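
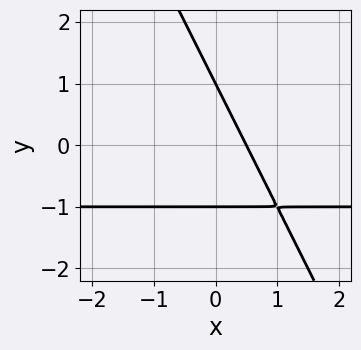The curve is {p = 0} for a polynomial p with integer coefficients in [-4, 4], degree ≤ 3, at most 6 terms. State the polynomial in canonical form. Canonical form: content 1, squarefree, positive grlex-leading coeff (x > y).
1. Degree: no degree-1 curve has this shape, so deg p = 2.
2. Against the integer gridlines: among the integer gridlines, it crosses the y-axis at y ∈ {-1, 1}.
3. Assembling these constraints gives the stated polynomial.

2*x*y + y^2 + 2*x - 1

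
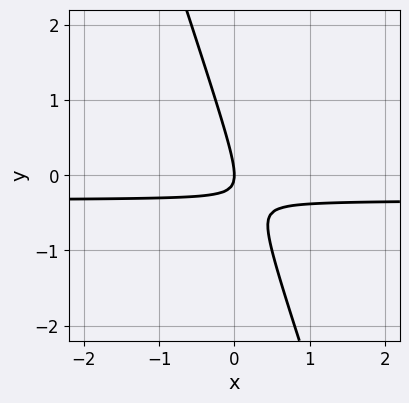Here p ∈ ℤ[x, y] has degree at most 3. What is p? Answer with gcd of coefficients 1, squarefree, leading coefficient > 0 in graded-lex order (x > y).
3*x*y + y^2 + x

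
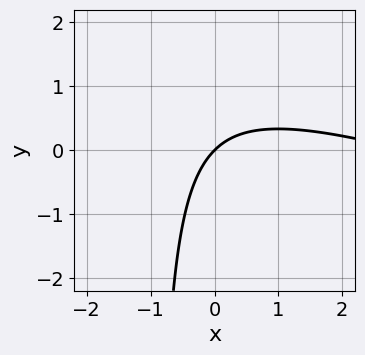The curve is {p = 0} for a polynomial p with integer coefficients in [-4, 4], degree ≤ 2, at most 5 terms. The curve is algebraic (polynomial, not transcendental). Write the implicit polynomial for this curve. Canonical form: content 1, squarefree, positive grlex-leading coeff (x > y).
x^2 + 3*x*y - 3*x + 3*y

The degree is 2 — the shape is more complex than any degree-1 curve.
Against the integer gridlines: one y-axis crossing is at y = 0; it crosses the x-axis at the gridline x = 0.
Matching integer coefficients to the picture gives p.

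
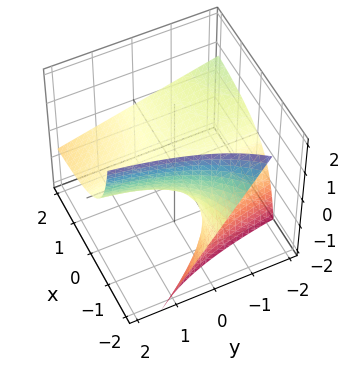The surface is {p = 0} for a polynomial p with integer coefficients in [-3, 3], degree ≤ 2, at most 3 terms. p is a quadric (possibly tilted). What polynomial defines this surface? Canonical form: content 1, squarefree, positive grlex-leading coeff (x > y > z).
x*y + 2*x*z + 3*z

(a) deg p = 2.
(b) From the axis intercepts and sections: one z-axis crossing is at z = 0; the visible y-axis segment lies entirely on the surface; the visible x-axis segment lies entirely on the surface.
(c) Matching integer coefficients to the picture gives p.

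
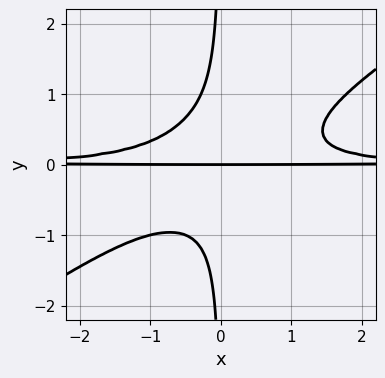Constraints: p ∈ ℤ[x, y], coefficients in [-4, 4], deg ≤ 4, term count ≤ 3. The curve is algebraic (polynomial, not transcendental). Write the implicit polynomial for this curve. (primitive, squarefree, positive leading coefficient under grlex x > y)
2*x^2*y^2 - 3*x*y^3 - y

deg p = 4. A generic line meets the curve in up to 4 points.
Reading off the gridlines: it crosses the y-axis at the gridline y = 0; every point of the x-axis in the box is on the curve.
Matching integer coefficients to the picture gives p.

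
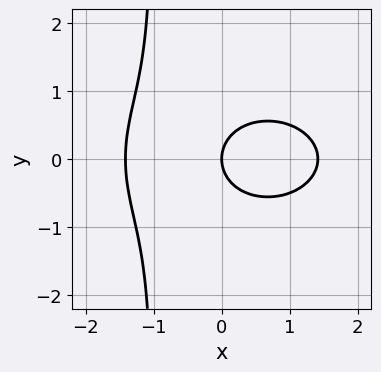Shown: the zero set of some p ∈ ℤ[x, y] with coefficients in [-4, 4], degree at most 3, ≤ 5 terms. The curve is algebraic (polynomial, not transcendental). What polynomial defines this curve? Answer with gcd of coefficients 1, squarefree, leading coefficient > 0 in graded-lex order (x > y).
1. The degree is 3 — no degree-2 curve has this shape.
2. Symmetries: it's symmetric under y → −y, forcing even powers of y.
3. Checking where it meets the axes: it crosses the x-axis at the gridline x = 0; it crosses the y-axis at the gridline y = 0.
4. Putting this together gives p.

x^3 + 2*x*y^2 + 2*y^2 - 2*x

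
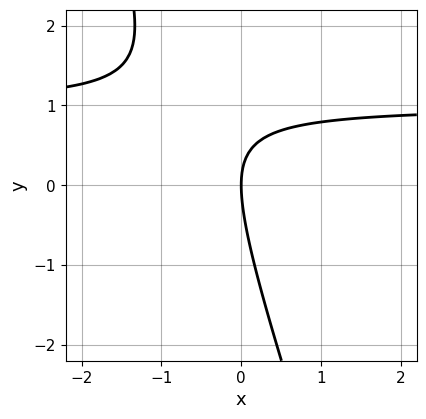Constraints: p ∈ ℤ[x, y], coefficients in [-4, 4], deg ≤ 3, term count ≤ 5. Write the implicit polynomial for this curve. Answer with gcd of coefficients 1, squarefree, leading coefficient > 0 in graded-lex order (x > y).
3*x*y + y^2 - 3*x

1. deg p = 2. A generic line meets the curve in up to 2 points.
2. Reading off the gridlines: it crosses the y-axis at the gridline y = 0; it meets the x-axis at x = 0 (among the integer gridlines).
3. Putting this together gives p.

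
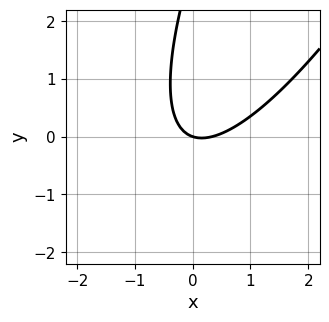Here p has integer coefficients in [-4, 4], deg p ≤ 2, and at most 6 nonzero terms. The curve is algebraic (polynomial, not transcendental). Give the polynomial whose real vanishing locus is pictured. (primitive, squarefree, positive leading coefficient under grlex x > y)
3*x^2 - 3*x*y + y^2 - x - 3*y

The degree is 2 — no degree-1 curve has this shape.
Reading off the gridlines: it meets the y-axis at y = 0 (among the integer gridlines); one x-axis crossing is at x = 0.
These observations pin down the coefficients.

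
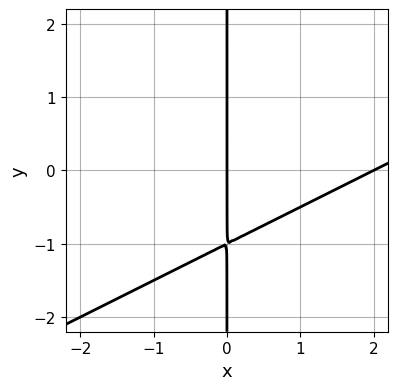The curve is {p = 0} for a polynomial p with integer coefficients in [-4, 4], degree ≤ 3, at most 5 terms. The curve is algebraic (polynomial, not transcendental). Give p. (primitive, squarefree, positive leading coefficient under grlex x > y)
1. The degree is 2 — the shape is more complex than any degree-1 curve.
2. Observable constraints: every point of the y-axis in the box is on the curve; the x-axis gridline crossings are at x ∈ {0, 2}.
3. These observations pin down the coefficients.

x^2 - 2*x*y - 2*x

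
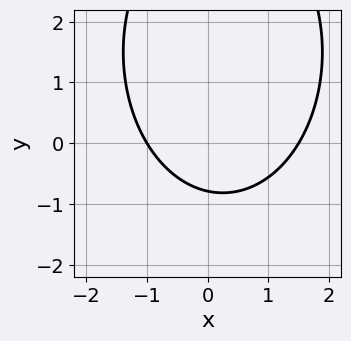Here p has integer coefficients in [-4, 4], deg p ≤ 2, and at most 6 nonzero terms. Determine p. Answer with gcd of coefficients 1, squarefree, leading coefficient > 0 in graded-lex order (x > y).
(a) deg p = 2. The shape is more complex than any degree-1 curve.
(b) Against the integer gridlines: it meets the x-axis at x = -1 (among the integer gridlines).
(c) Solving for integer coefficients yields p as stated.

2*x^2 + y^2 - x - 3*y - 3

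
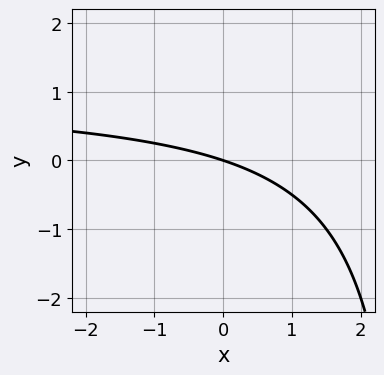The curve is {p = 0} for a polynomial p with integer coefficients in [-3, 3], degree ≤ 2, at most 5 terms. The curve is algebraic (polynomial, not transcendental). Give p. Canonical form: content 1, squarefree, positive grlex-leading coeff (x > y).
x*y - x - 3*y

(a) Degree: a generic line meets the curve in up to 2 points, so deg p = 2.
(b) Reading off the gridlines: it meets the y-axis at y = 0 (among the integer gridlines); it meets the x-axis at x = 0 (among the integer gridlines).
(c) Matching integer coefficients to the picture gives p.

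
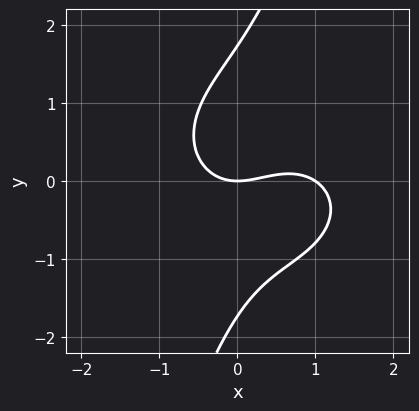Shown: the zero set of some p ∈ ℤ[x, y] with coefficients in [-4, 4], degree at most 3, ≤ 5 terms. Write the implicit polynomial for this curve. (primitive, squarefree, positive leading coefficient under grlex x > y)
2*x^3 + 3*x*y^2 - y^3 - 2*x^2 + 3*y

(a) The degree is 3 — the shape is more complex than any degree-2 curve.
(b) From the axis intercepts and sections: the x-axis gridline crossings are at x ∈ {0, 1}; it crosses the y-axis at the gridline y = 0.
(c) Putting this together gives p.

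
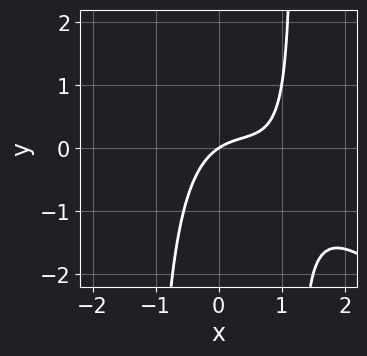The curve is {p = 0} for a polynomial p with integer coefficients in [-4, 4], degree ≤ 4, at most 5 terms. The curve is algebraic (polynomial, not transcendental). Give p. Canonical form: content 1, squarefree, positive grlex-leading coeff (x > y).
2*x^3 + 2*x^2*y - 3*x^2 + 2*x - 3*y

First, deg p = 3. No degree-2 curve has this shape.
Next, observable constraints: it meets the y-axis at y = 0 (among the integer gridlines); one x-axis crossing is at x = 0.
Finally, solving for integer coefficients yields p as stated.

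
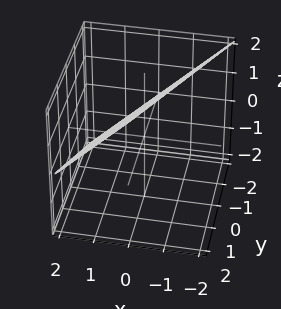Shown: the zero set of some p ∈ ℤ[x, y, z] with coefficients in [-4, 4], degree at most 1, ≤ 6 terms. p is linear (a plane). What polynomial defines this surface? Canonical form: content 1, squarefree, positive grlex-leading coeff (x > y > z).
2*x - y + 2*z - 2

The degree is 1 — every cross-section is a straight line — this is a plane.
Against the integer gridlines: it meets the y-axis at y = -2 (among the integer gridlines); one z-axis crossing is at z = 1.
Solving for integer coefficients yields p as stated. Check: (1, 0, 0) on the x-axis lies on the surface, and p(1, 0, 0) = 0. ✓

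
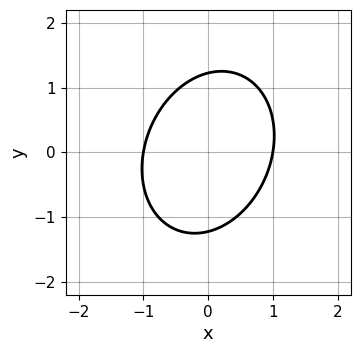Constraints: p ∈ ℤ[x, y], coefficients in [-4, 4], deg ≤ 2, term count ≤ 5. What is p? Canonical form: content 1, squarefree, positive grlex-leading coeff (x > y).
3*x^2 - x*y + 2*y^2 - 3

1. The degree is 2 — no degree-1 curve has this shape.
2. Reading off the gridlines: among the integer gridlines, it crosses the x-axis at x ∈ {-1, 1}.
3. Solving for integer coefficients yields p as stated.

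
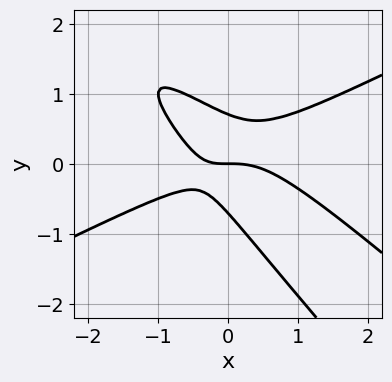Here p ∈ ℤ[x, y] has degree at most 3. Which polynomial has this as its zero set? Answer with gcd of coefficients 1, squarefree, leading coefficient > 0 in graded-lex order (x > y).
First, degree: no degree-2 curve has this shape, so deg p = 3.
Then, reading off the gridlines: one y-axis crossing is at y = 0; one x-axis crossing is at x = 0.
Finally, these observations pin down the coefficients.

x^3 - 3*x*y^2 - 2*y^3 + x*y + y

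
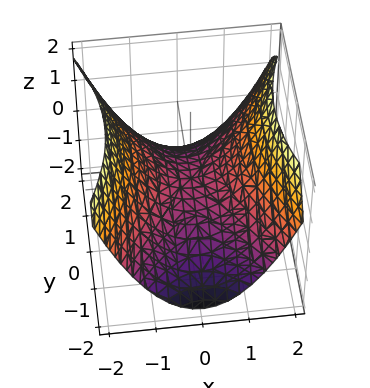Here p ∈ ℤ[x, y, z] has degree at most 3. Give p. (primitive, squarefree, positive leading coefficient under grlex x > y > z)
1. The degree is 2 — a saddle surface; a quadric.
2. Symmetries: the y ↦ −y reflection is a symmetry, so y appears only in even powers; mirror symmetry x ↦ −x ⇒ only even powers of x.
3. Against the integer gridlines: it crosses the x-axis at the gridline x = 0; it meets the z-axis at z = 0 (among the integer gridlines).
4. Fitting integer coefficients to these (and the overall shape) gives p.

2*x^2 - y^2 - 3*z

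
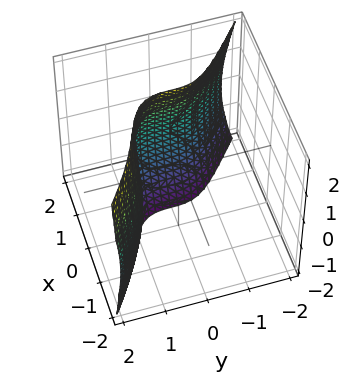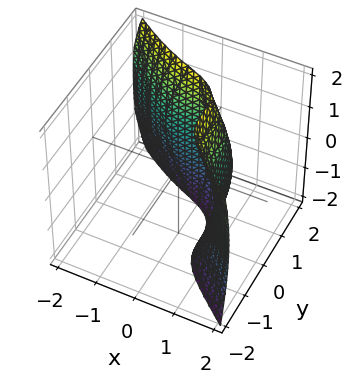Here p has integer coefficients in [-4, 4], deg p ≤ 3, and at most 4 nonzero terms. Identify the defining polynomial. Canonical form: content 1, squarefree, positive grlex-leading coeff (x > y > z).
2*x^3 + x*z^2 + 3*y^3 - 3

First, degree: a generic line meets the surface in up to 3 points, so deg p = 3.
Then, against the integer gridlines: it meets the y-axis at y = 1 (among the integer gridlines); the surface avoids every integer z-axis point in the box.
Finally, the integer polynomial consistent with all of this is the stated p.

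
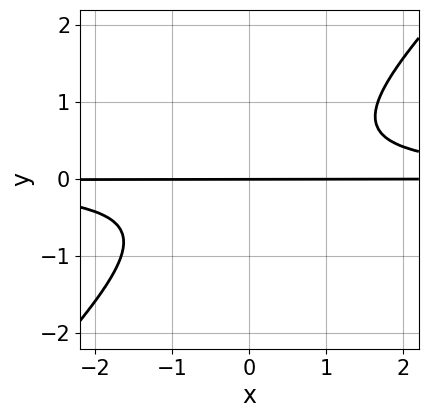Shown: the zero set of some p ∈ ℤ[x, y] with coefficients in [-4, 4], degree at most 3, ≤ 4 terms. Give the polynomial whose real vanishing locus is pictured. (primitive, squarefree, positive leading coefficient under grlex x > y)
Degree: no degree-2 curve has this shape, so deg p = 3.
From the axis intercepts and sections: the visible x-axis segment lies entirely on the curve; it meets the y-axis at y = 0 (among the integer gridlines).
Assembling these constraints gives the stated polynomial.

3*x*y^2 - 3*y^3 - 2*y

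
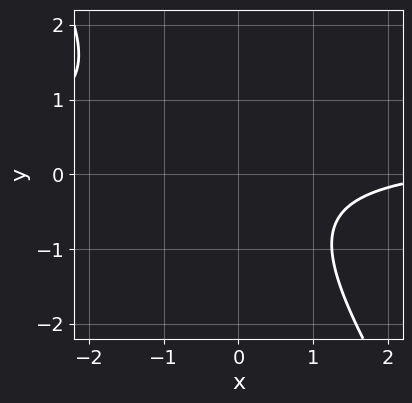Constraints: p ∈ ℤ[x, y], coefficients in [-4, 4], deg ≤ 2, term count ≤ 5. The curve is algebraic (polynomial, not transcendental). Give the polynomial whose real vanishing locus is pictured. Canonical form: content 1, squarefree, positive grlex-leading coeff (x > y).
3*x*y + 2*y^2 - x + 3

1. The degree is 2 — no degree-1 curve has this shape.
2. Against the integer gridlines: no x-intercept at any integer in the box; no y-intercept at any integer in the box.
3. Solving for integer coefficients yields p as stated.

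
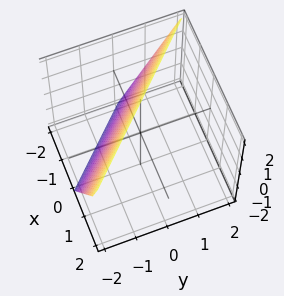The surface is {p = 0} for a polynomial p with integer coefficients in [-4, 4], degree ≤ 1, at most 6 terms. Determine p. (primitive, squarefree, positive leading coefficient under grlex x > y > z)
1. deg p = 1. The surface is flat (a plane).
2. From the visible intercepts: it crosses the x-axis at the gridline x = -1; one y-axis crossing is at y = -1; it meets the z-axis at z = 2 (among the integer gridlines).
3. Fitting integer coefficients to these (and the overall shape) gives p.

2*x + 2*y - z + 2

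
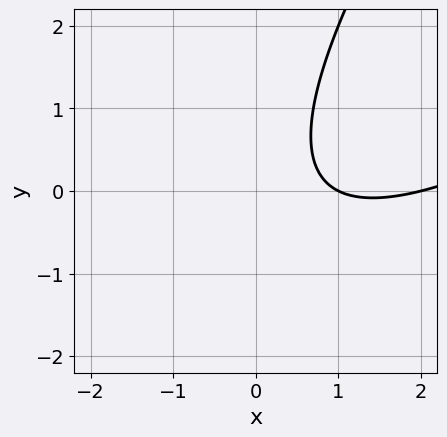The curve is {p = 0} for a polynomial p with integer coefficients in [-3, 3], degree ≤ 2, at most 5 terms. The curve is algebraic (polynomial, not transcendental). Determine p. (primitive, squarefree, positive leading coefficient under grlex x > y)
First, deg p = 2. No degree-1 curve has this shape.
Next, reading off the gridlines: it misses every integer gridline on the y-axis; among the integer gridlines, it crosses the x-axis at x ∈ {1, 2}.
Finally, fitting integer coefficients to these (and the overall shape) gives p.

x^2 - 2*x*y + y^2 - 3*x + 2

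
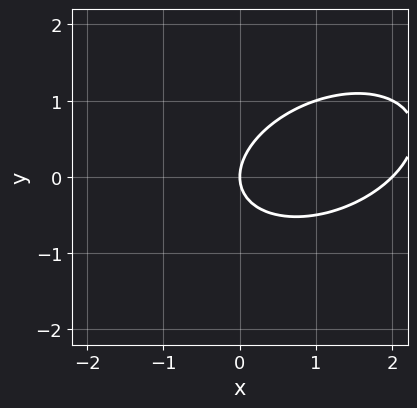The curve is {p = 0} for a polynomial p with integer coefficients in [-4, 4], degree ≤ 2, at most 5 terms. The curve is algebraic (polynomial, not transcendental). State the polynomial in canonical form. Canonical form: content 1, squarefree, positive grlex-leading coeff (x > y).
x^2 - x*y + 2*y^2 - 2*x

First, degree: the shape is more complex than any degree-1 curve, so deg p = 2.
Next, observable constraints: among the integer gridlines, it crosses the x-axis at x ∈ {0, 2}; one y-axis crossing is at y = 0.
Finally, putting this together gives p.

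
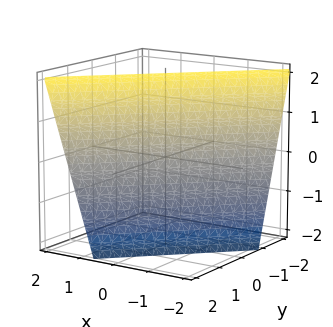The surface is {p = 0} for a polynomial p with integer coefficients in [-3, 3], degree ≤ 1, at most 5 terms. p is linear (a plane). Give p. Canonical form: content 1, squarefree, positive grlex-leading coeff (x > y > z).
3*x - 3*y - z + 2

(a) The degree is 1 — every cross-section is a straight line — this is a plane.
(b) From the axis intercepts and sections: one z-axis crossing is at z = 2.
(c) The integer polynomial consistent with all of this is the stated p.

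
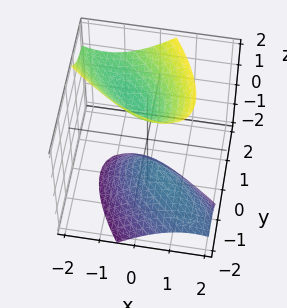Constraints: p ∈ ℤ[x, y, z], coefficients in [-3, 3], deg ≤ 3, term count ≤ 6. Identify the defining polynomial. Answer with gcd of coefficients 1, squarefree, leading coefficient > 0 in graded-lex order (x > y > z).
2*x^2 + 3*x*y + 2*y^2 - 2*y*z - z^2 + 1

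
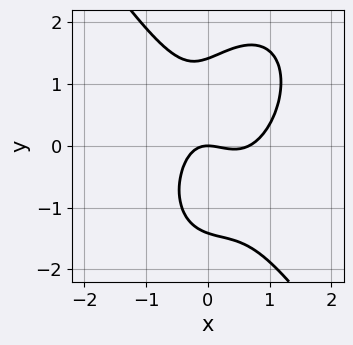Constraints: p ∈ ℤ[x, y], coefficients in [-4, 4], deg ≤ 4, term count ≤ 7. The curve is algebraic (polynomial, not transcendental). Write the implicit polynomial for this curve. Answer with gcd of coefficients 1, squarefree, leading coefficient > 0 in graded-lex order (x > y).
3*x^3 + y^3 - 2*x^2 - x*y - 2*y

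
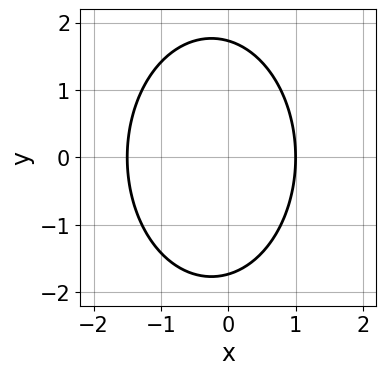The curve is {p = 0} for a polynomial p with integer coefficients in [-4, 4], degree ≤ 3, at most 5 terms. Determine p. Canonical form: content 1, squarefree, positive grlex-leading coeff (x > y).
First, degree: a generic line meets the curve in up to 2 points, so deg p = 2.
Then, symmetries: it's symmetric under y → −y, forcing even powers of y.
Next, reading off the gridlines: one x-axis crossing is at x = 1.
Finally, solving for integer coefficients yields p as stated.

2*x^2 + y^2 + x - 3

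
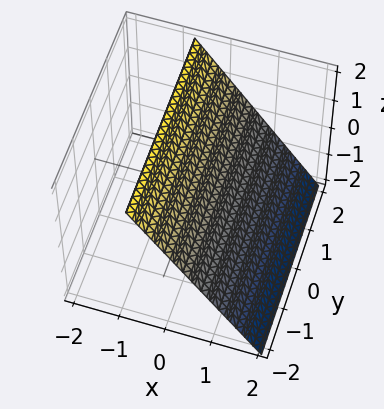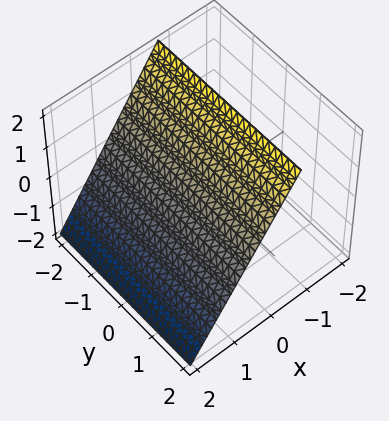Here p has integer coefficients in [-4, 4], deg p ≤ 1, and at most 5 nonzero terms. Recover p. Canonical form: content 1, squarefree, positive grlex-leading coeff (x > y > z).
3*x + 2*z - 2

Degree: every cross-section is a straight line — this is a plane, so deg p = 1.
Observable constraints: it crosses the z-axis at the gridline z = 1; the surface avoids every integer y-axis point in the box.
The integer polynomial consistent with all of this is the stated p.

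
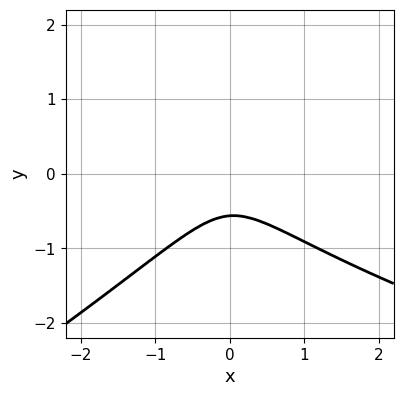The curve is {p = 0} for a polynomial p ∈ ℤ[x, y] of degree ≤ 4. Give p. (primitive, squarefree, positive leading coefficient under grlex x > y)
x*y^2 - 2*y^3 - 3*x^2 + 2*y^2 - 1

(a) The degree is 3 — no degree-2 curve has this shape.
(b) From the axis intercepts and sections: it misses every integer gridline on the x-axis.
(c) Fitting integer coefficients to these (and the overall shape) gives p.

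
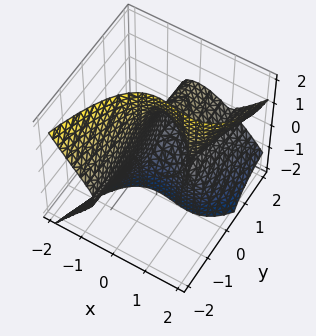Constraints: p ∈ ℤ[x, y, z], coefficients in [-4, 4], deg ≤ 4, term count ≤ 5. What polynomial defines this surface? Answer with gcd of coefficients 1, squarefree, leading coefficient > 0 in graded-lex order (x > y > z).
2*x^3 - 2*y*z^2 - 3*x^2 + 1

1. deg p = 3.
2. Observable constraints: it misses every integer gridline on the y-axis; it misses every integer gridline on the z-axis.
3. Solving for integer coefficients yields p as stated.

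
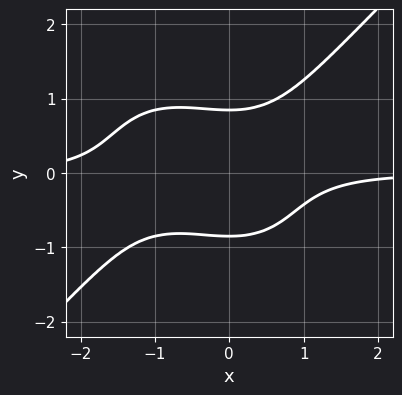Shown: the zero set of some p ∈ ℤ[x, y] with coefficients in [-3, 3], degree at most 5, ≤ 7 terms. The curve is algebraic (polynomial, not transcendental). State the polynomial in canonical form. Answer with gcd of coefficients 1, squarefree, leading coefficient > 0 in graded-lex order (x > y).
3*x^3*y - 3*y^4 + 3*x^2*y - 2*y^2 + 3

The degree is 4 — a generic line meets the curve in up to 4 points.
Checking where it meets the axes: it misses every integer gridline on the x-axis.
Matching integer coefficients to the picture gives p.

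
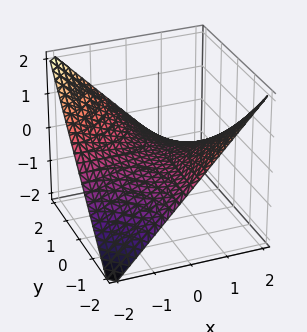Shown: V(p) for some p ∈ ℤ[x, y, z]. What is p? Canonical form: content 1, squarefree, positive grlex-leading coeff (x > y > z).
x*y + 2*z

1. The degree is 2 — a saddle surface; a quadric.
2. Against the integer gridlines: every point of the y-axis in the box is on the surface; it crosses the z-axis at the gridline z = 0; the visible x-axis segment lies entirely on the surface.
3. Solving for integer coefficients yields p as stated.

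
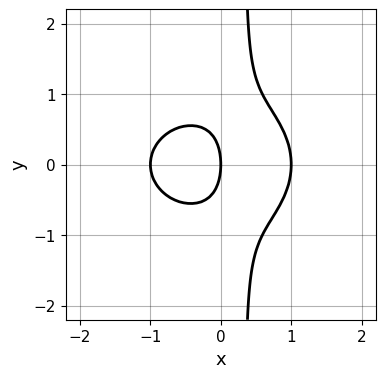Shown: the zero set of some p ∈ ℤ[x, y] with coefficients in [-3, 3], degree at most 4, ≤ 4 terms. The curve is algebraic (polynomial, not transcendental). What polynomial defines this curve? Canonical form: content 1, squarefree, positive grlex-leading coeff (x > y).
2*x^3 + 3*x*y^2 - y^2 - 2*x

First, the degree is 3 — no degree-2 curve has this shape.
Next, symmetries: mirror symmetry y ↦ −y ⇒ only even powers of y.
Then, checking where it meets the axes: the x-axis gridline crossings are at x ∈ {-1, 0, 1}; it meets the y-axis at y = 0 (among the integer gridlines).
Finally, together with the visible shape, these determine p as stated.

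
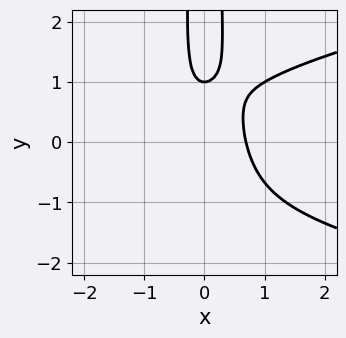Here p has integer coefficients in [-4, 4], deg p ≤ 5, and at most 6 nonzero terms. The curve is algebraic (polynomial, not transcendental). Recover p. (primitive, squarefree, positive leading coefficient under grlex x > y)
3*x^2*y^2 - 3*x^3 - y + 1

First, the degree is 4 — a generic line meets the curve in up to 4 points.
Next, reading off the gridlines: it crosses the y-axis at the gridline y = 1.
Finally, together with the visible shape, these determine p as stated.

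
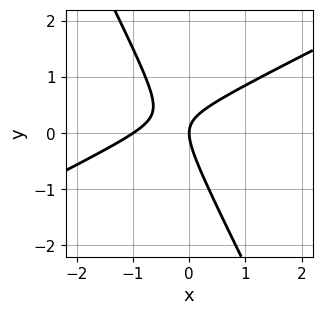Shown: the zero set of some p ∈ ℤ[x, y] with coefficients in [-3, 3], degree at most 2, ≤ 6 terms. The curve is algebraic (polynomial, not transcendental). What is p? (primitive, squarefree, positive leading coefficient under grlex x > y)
2*x^2 - 3*x*y - 2*y^2 + 2*x

First, degree: the shape is more complex than any degree-1 curve, so deg p = 2.
Next, reading off the gridlines: among the integer gridlines, it crosses the x-axis at x ∈ {-1, 0}; one y-axis crossing is at y = 0.
Finally, putting this together gives p.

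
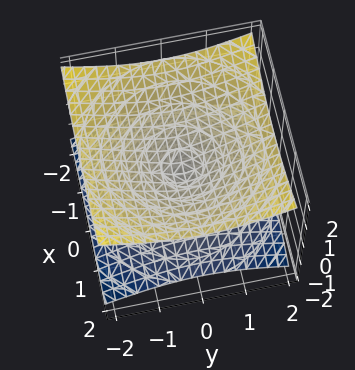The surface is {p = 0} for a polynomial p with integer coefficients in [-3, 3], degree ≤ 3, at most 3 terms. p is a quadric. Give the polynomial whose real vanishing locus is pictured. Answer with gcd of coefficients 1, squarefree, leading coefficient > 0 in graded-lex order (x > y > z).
x^2 + y^2 - 3*z^2

The degree is 2 — a double cone through the origin; a quadric.
Symmetries: mirror symmetry z ↦ −z ⇒ only even powers of z; the surface is invariant under rotation about z: p = q(x² + y², z).
From the visible intercepts: a circular section at z = 1 has radius between 1 and 2; it crosses the x-axis at the gridline x = 0; it crosses the z-axis at the gridline z = 0.
Solving for integer coefficients yields p as stated.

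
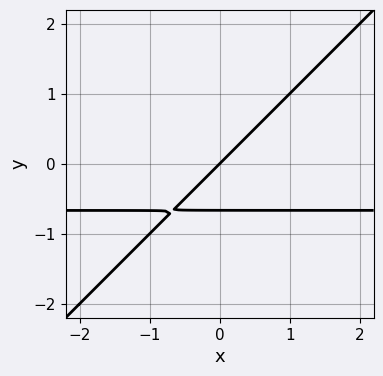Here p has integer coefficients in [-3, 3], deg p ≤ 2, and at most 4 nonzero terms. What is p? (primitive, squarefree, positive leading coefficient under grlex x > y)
3*x*y - 3*y^2 + 2*x - 2*y

Degree: no degree-1 curve has this shape, so deg p = 2.
Observable constraints: one x-axis crossing is at x = 0; it crosses the y-axis at the gridline y = 0.
Putting this together gives p.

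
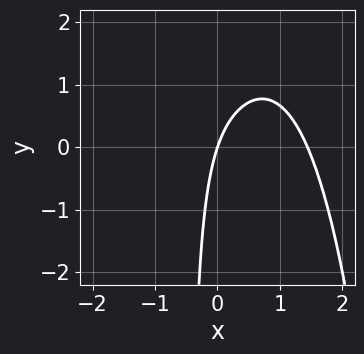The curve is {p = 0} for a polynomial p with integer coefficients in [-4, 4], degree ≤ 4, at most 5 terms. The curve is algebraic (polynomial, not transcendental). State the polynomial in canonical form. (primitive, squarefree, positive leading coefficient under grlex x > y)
x^4 + 2*x*y - 3*x + y

The degree is 4 — a generic line meets the curve in up to 4 points.
Against the integer gridlines: it meets the y-axis at y = 0 (among the integer gridlines); it crosses the x-axis at the gridline x = 0.
Putting this together gives p.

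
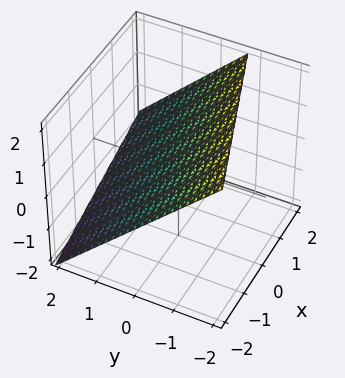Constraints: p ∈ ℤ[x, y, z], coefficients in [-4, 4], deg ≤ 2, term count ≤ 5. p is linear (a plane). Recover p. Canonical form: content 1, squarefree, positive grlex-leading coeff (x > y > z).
x - 3*y - 3*z + 2

(a) The degree is 1 — the surface is flat (a plane).
(b) Against the integer gridlines: one x-axis crossing is at x = -2.
(c) Solving for integer coefficients yields p as stated.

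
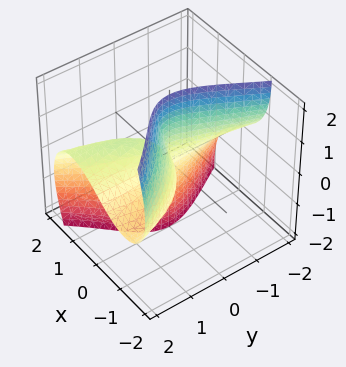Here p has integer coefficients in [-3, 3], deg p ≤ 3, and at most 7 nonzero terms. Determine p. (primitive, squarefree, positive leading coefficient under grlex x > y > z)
2*x^3 - x^2*z + 2*x*z^2 + 2*y^2*z - 3*x*y

(a) Degree: no degree-2 surface has this shape, so deg p = 3.
(b) From the axis intercepts and sections: every point of the y-axis in the box is on the surface; it crosses the x-axis at the gridline x = 0; the visible z-axis segment lies entirely on the surface.
(c) Matching integer coefficients to the picture gives p.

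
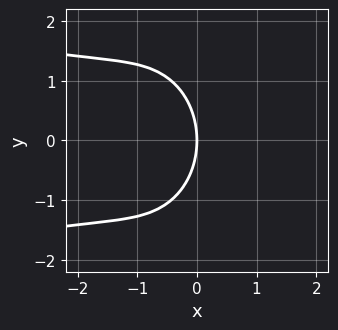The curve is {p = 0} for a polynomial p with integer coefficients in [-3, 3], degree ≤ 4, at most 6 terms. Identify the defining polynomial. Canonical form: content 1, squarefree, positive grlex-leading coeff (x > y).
2*x^2*y^2 + y^4 + x^3 + 3*x*y^2

1. The degree is 4 — a generic line meets the curve in up to 4 points.
2. Symmetries: the y ↦ −y reflection is a symmetry, so y appears only in even powers.
3. From the visible intercepts: one x-axis crossing is at x = 0; one y-axis crossing is at y = 0.
4. Assembling these constraints gives the stated polynomial.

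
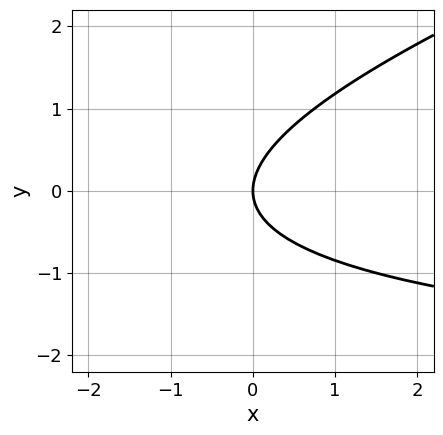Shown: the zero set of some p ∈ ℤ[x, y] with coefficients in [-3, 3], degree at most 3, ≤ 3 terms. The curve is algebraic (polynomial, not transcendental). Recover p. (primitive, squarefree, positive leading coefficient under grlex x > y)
(a) deg p = 2. A generic line meets the curve in up to 2 points.
(b) From the axis intercepts and sections: one x-axis crossing is at x = 0; it meets the y-axis at y = 0 (among the integer gridlines).
(c) Matching integer coefficients to the picture gives p.

x*y - 3*y^2 + 3*x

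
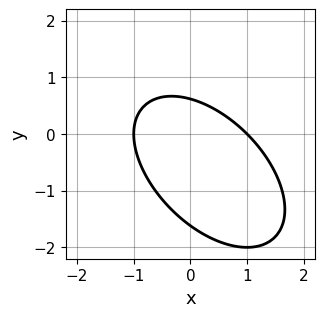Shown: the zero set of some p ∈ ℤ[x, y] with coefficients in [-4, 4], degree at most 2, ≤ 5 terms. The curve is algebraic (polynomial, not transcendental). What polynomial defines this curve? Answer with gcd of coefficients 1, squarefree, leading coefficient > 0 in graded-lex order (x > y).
(a) deg p = 2. A generic line meets the curve in up to 2 points.
(b) Checking where it meets the axes: the x-axis gridline crossings are at x ∈ {-1, 1}.
(c) Together with the visible shape, these determine p as stated.

x^2 + x*y + y^2 + y - 1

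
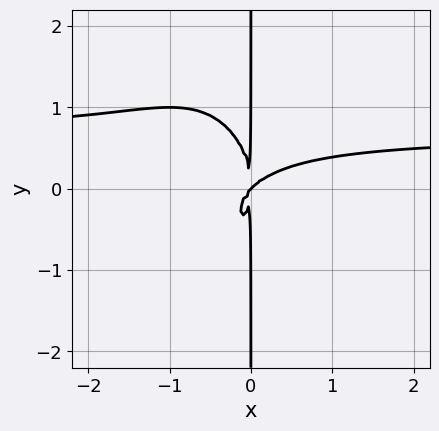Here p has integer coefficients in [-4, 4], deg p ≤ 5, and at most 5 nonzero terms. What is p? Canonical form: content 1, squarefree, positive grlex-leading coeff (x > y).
1. The degree is 4 — a generic line meets the curve in up to 4 points.
2. From the visible intercepts: it meets the x-axis at x = 0 (among the integer gridlines); the visible y-axis segment lies entirely on the curve.
3. Solving for integer coefficients yields p as stated.

3*x^3*y + x*y^3 - 2*x^3 + 2*x^2*y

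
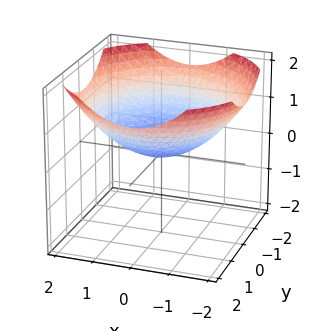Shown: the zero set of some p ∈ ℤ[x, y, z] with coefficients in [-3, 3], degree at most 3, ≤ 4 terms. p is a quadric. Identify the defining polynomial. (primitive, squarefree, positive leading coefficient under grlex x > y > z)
x^2 + y^2 - 3*z

Degree: a single bowl opening along one axis; a quadric, so deg p = 2.
Symmetry: every cross-section ⟂ z is a circle, so x, y appear only via x² + y².
From the axis intercepts and sections: a circular section at z = 1 has radius between 1 and 2; it crosses the z-axis at the gridline z = 0; one y-axis crossing is at y = 0; it crosses the x-axis at the gridline x = 0.
Together with the visible shape, these determine p as stated.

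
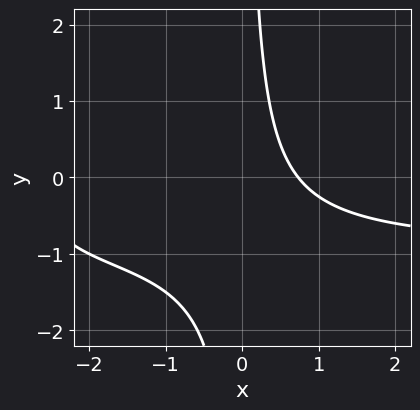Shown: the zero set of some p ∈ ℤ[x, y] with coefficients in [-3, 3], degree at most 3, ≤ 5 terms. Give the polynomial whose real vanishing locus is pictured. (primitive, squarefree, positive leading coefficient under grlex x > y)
1. The degree is 3 — no degree-2 curve has this shape.
2. From the visible intercepts: the curve avoids every integer y-axis point in the box.
3. The integer polynomial consistent with all of this is the stated p.

x^2*y + x^2 + 3*x*y + 2*x - 2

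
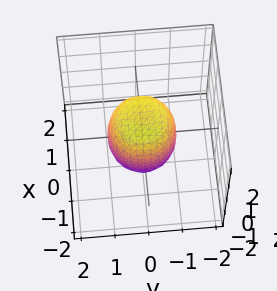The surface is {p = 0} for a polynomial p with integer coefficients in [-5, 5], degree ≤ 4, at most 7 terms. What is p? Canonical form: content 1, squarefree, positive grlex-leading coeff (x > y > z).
1. The degree is 4 — a generic line meets the surface in up to 4 points.
2. Symmetry: the surface is invariant under rotation about z: p = q(x² + y², z).
3. Reading off the gridlines: the z-axis gridline crossings are at z ∈ {-1, 1}; the x-axis gridline crossings are at x ∈ {-1, 1}; the y-axis gridline crossings are at y ∈ {-1, 1}.
4. Solving for integer coefficients yields p as stated.

2*x^4 + 4*x^2*y^2 + 2*y^4 - x^2 - y^2 + z^2 - 1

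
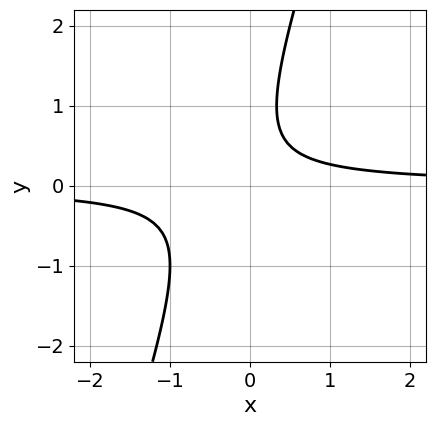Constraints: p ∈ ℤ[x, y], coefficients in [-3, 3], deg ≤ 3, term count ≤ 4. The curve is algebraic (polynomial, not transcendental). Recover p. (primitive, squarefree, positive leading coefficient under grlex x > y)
1. Degree: a generic line meets the curve in up to 2 points, so deg p = 2.
2. Observable constraints: no y-intercept at any integer in the box; the curve avoids every integer x-axis point in the box.
3. Assembling these constraints gives the stated polynomial.

3*x*y - y^2 + y - 1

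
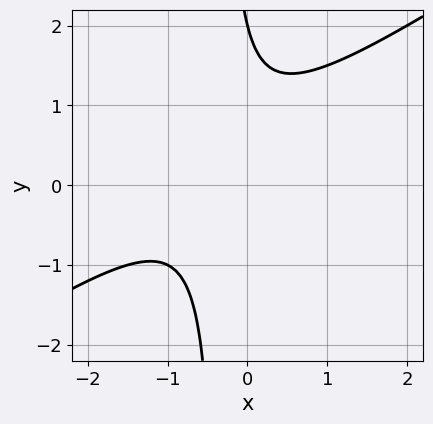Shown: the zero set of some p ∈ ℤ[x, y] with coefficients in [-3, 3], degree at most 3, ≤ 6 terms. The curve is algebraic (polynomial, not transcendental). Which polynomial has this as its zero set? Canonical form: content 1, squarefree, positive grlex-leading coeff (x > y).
2*x^2 - 3*x*y + 2*x - y + 2

First, degree: the shape is more complex than any degree-1 curve, so deg p = 2.
Then, checking where it meets the axes: it misses every integer gridline on the x-axis; it crosses the y-axis at the gridline y = 2.
Finally, fitting integer coefficients to these (and the overall shape) gives p.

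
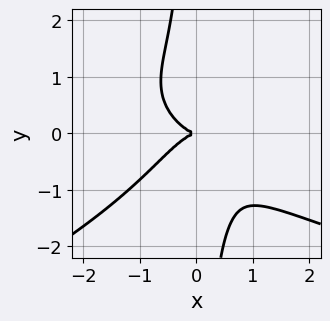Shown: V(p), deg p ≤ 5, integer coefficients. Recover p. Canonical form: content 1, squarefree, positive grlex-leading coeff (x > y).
x^2*y^2 - 3*x*y^3 - 3*x^3 - 3*y^2

(a) deg p = 4. No degree-3 curve has this shape.
(b) Reading off the gridlines: it meets the y-axis at y = 0 (among the integer gridlines); it crosses the x-axis at the gridline x = 0.
(c) Matching integer coefficients to the picture gives p.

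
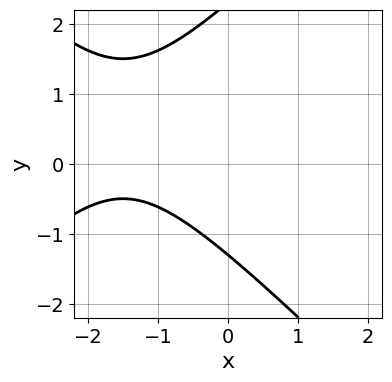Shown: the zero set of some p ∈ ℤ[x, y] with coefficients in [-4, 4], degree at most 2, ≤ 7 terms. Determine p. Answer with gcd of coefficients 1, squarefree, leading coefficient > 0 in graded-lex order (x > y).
x^2 - y^2 + 3*x + y + 3

First, the degree is 2 — no degree-1 curve has this shape.
Next, against the integer gridlines: no x-intercept at any integer in the box.
Finally, putting this together gives p.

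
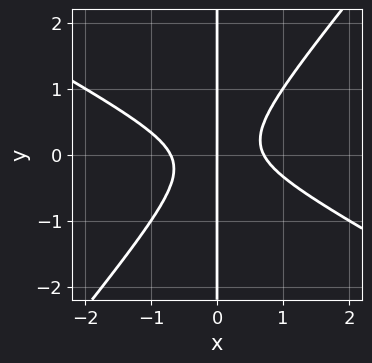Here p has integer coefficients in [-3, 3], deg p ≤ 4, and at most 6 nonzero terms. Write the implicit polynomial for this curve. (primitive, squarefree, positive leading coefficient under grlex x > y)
deg p = 3.
Against the integer gridlines: the visible y-axis segment lies entirely on the curve; it meets the x-axis at x = 0 (among the integer gridlines).
Putting this together gives p.

2*x^3 + 2*x^2*y - 3*x*y^2 - x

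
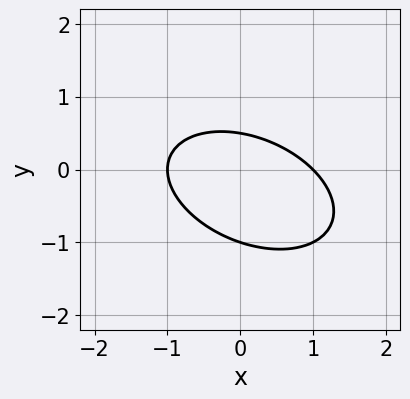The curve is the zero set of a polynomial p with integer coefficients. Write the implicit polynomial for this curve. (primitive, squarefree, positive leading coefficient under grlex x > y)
First, the degree is 2 — no degree-1 curve has this shape.
Next, reading off the gridlines: the x-axis gridline crossings are at x ∈ {-1, 1}; it meets the y-axis at y = -1 (among the integer gridlines).
Finally, these observations pin down the coefficients.

x^2 + x*y + 2*y^2 + y - 1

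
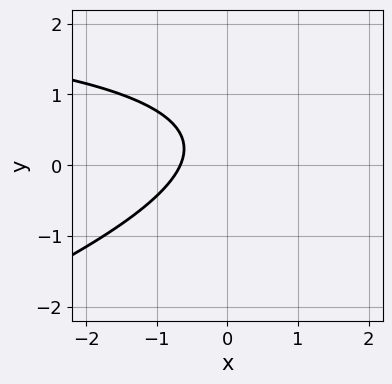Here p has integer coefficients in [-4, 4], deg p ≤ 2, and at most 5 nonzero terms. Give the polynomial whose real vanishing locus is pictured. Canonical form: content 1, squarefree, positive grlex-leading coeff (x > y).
x*y - 3*y^2 - 3*x + 2*y - 2

(a) deg p = 2.
(b) From the visible intercepts: the curve avoids every integer y-axis point in the box.
(c) These observations pin down the coefficients.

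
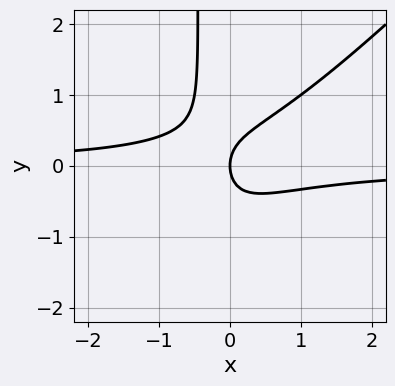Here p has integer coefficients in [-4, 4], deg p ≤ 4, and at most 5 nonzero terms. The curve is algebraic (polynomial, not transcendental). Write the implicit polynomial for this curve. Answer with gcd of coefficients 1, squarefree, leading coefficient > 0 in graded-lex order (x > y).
Degree: the shape is more complex than any degree-2 curve, so deg p = 3.
Against the integer gridlines: one x-axis crossing is at x = 0; one y-axis crossing is at y = 0.
Solving for integer coefficients yields p as stated.

2*x^2*y - 2*x*y^2 - y^2 + x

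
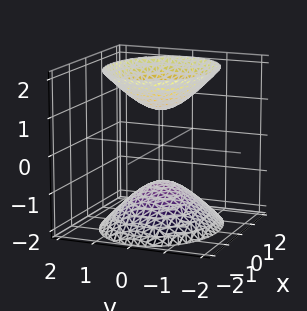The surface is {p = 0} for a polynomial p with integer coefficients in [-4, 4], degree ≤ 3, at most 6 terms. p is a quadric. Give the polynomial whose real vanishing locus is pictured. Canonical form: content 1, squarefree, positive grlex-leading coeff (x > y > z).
2*x^2 + 3*y^2 - 2*z^2 + 2

1. I count 2 distinct pieces. They look like related sheets of one shape, so recover p as a whole.
2. deg p = 2. Two separate bowl-shaped sheets opening away from each other; a quadric.
3. Symmetries: mirror symmetry y ↦ −y ⇒ only even powers of y; it's symmetric under x → −x, forcing even powers of x; it's symmetric under z → −z, forcing even powers of z.
4. Against the integer gridlines: among the integer gridlines, it crosses the z-axis at z ∈ {-1, 1}; it misses every integer gridline on the y-axis; the surface avoids every integer x-axis point in the box.
5. Together with the visible shape, these determine p as stated.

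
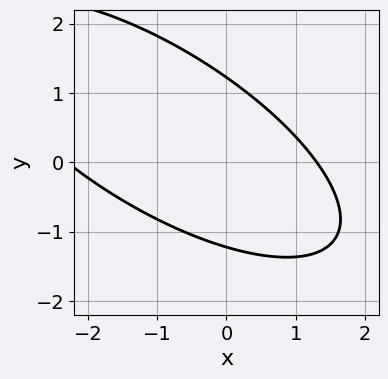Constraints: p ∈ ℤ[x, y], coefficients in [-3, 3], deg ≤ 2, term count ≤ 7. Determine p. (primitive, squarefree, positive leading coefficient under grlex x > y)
x^2 + 2*x*y + 2*y^2 + x - 3

1. deg p = 2.
2. The integer polynomial consistent with all of this is the stated p.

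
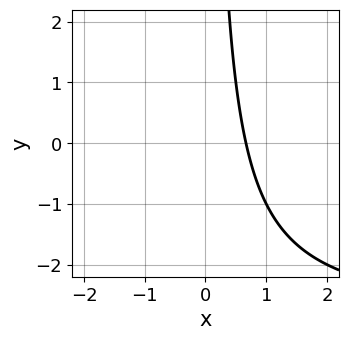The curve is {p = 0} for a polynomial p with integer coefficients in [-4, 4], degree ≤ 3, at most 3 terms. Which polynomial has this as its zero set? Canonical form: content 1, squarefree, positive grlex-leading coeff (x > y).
deg p = 2. A generic line meets the curve in up to 2 points.
From the visible intercepts: it misses every integer gridline on the y-axis.
The integer polynomial consistent with all of this is the stated p.

x*y + 3*x - 2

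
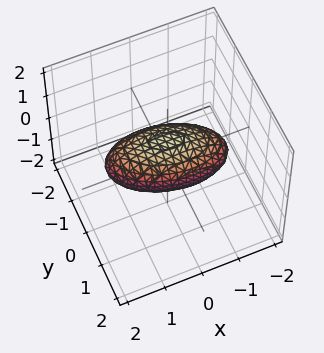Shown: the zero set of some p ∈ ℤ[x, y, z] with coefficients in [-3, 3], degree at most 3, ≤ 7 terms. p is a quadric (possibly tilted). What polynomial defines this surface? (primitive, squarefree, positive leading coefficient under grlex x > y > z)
Degree: no degree-1 surface has this shape, so deg p = 2.
Putting this together gives p.

x^2 + x*y + 3*y^2 + 3*z^2 - 2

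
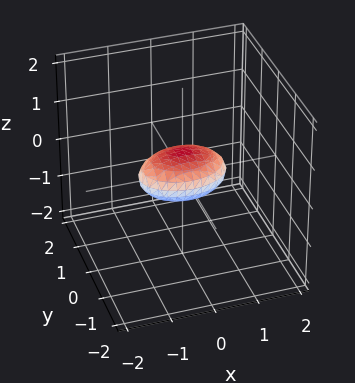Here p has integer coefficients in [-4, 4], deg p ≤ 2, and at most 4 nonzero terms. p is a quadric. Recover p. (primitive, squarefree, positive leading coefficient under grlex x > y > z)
x^2 + 2*y^2 + 3*z^2 - 1

1. deg p = 2.
2. Symmetries: mirror symmetry y ↦ −y ⇒ only even powers of y; the z ↦ −z reflection is a symmetry, so z appears only in even powers; mirror symmetry x ↦ −x ⇒ only even powers of x.
3. Checking where it meets the axes: the x-axis gridline crossings are at x ∈ {-1, 1}.
4. Solving for integer coefficients yields p as stated.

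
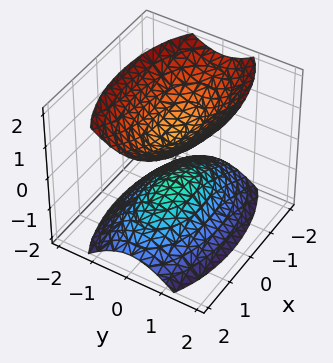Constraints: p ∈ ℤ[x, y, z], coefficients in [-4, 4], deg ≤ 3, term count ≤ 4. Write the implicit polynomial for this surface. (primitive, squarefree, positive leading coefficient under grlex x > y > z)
(a) I count 2 distinct pieces. Treating them together as one polynomial.
(b) The degree is 2 — two separate bowl-shaped sheets opening away from each other; a quadric.
(c) Symmetries: mirror symmetry z ↦ −z ⇒ only even powers of z; the x ↦ −x reflection is a symmetry, so x appears only in even powers; the y ↦ −y reflection is a symmetry, so y appears only in even powers.
(d) From the axis intercepts and sections: it misses every integer gridline on the x-axis; it misses every integer gridline on the y-axis.
(e) Matching integer coefficients to the picture gives p.

x^2 + 3*y^2 - 2*z^2 + 1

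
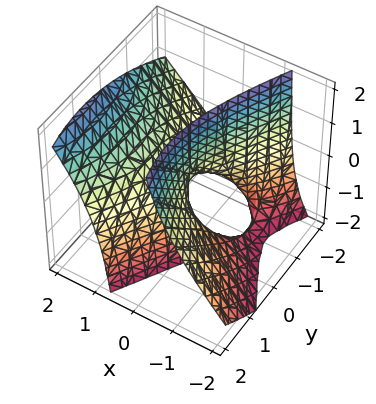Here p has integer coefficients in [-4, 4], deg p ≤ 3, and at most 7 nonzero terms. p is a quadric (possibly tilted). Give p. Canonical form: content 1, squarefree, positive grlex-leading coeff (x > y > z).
3*x^2 - 3*x*z - y^2 + y*z - z

First, the degree is 2 — a generic line meets the surface in up to 2 points.
Next, reading off the gridlines: it meets the x-axis at x = 0 (among the integer gridlines); one y-axis crossing is at y = 0.
Finally, fitting integer coefficients to these (and the overall shape) gives p.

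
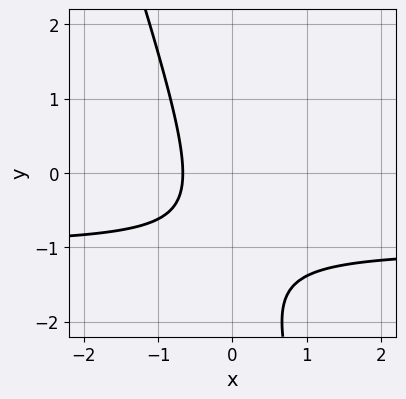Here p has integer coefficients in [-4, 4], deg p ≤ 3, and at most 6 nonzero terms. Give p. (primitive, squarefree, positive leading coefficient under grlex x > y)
3*x*y + y^2 + 3*x + 2*y + 2

(a) Degree: a generic line meets the curve in up to 2 points, so deg p = 2.
(b) Checking where it meets the axes: the curve avoids every integer y-axis point in the box.
(c) Matching integer coefficients to the picture gives p.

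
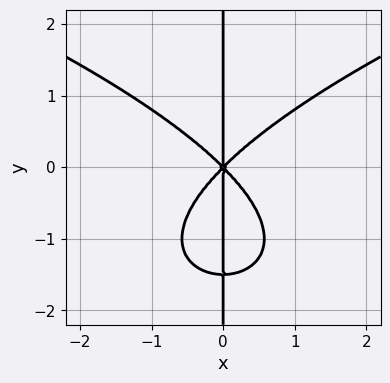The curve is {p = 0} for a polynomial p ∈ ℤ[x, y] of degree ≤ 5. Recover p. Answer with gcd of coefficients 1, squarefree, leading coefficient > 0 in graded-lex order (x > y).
(a) The degree is 4 — a generic line meets the curve in up to 4 points.
(b) Against the integer gridlines: every point of the y-axis in the box is on the curve; one x-axis crossing is at x = 0.
(c) Putting this together gives p.

2*x*y^3 - 3*x^3 + 3*x*y^2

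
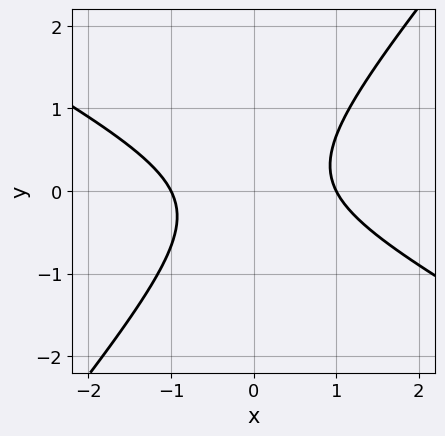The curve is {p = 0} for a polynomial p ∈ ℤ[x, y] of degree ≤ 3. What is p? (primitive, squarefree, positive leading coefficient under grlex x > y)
Degree: a generic line meets the curve in up to 2 points, so deg p = 2.
Checking where it meets the axes: among the integer gridlines, it crosses the x-axis at x ∈ {-1, 1}; no y-intercept at any integer in the box.
Matching integer coefficients to the picture gives p.

2*x^2 + 2*x*y - 3*y^2 - 2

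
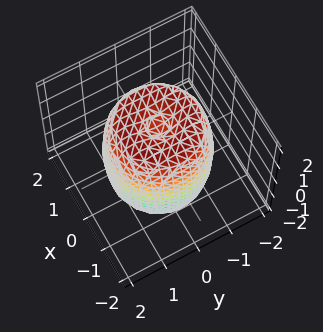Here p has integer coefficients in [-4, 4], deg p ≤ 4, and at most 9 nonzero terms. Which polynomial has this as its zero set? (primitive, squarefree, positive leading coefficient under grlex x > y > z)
First, the degree is 4 — a generic line meets the surface in up to 4 points.
Next, symmetry: every cross-section ⟂ z is a circle, so x, y appear only via x² + y².
Then, reading off the gridlines: a circular section at z = -1 has radius between 1 and 2.
Finally, fitting integer coefficients to these (and the overall shape) gives p.

2*x^4 + 4*x^2*y^2 + 2*y^4 - 3*x^2 - 3*y^2 + z^2 - 2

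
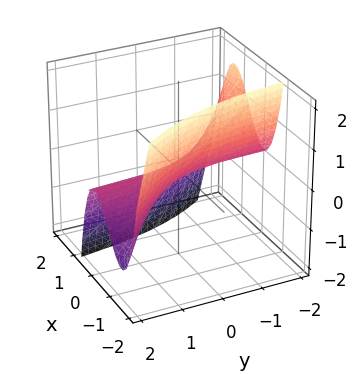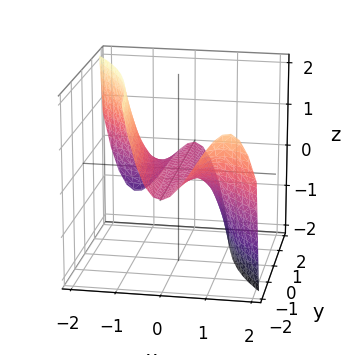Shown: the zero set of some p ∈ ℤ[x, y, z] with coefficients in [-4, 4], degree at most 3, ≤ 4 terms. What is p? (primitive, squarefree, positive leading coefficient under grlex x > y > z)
(a) The degree is 3 — the shape is more complex than any degree-2 surface.
(b) Reading off the gridlines: one x-axis crossing is at x = 0; the visible y-axis segment lies entirely on the surface; one z-axis crossing is at z = 0.
(c) The integer polynomial consistent with all of this is the stated p.

x^3 + x^2*y + z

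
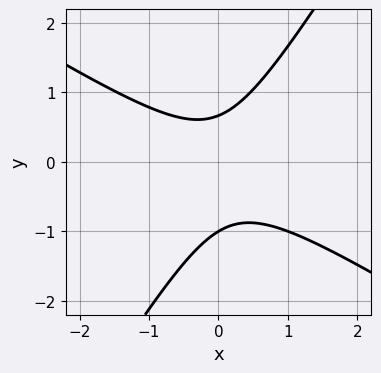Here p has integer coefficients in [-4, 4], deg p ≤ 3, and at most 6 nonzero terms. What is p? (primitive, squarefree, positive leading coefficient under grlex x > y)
3*x^2 + 3*x*y - 3*y^2 - y + 2

First, degree: the shape is more complex than any degree-1 curve, so deg p = 2.
Next, from the axis intercepts and sections: the curve avoids every integer x-axis point in the box; it meets the y-axis at y = -1 (among the integer gridlines).
Finally, solving for integer coefficients yields p as stated.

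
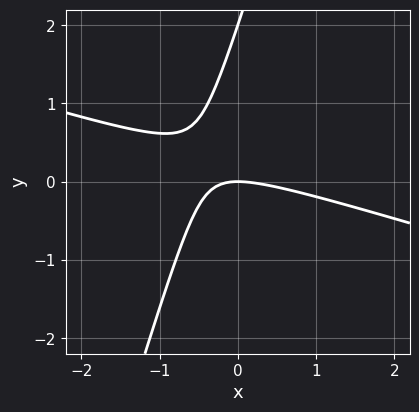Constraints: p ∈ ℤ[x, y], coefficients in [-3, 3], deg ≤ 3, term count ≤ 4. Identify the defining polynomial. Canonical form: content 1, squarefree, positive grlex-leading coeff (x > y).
(a) deg p = 2.
(b) From the visible intercepts: one x-axis crossing is at x = 0; among the integer gridlines, it crosses the y-axis at y ∈ {0, 2}.
(c) Solving for integer coefficients yields p as stated.

x^2 + 3*x*y - y^2 + 2*y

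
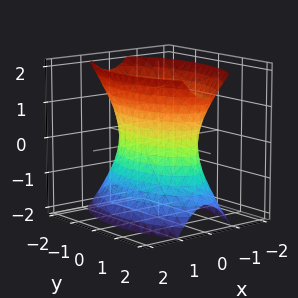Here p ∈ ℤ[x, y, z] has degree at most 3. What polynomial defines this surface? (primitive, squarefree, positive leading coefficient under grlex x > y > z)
First, degree: one connected sheet with a waist; a quadric, so deg p = 2.
Next, symmetries: mirror symmetry y ↦ −y ⇒ only even powers of y; it's symmetric under x → −x, forcing even powers of x; the z ↦ −z reflection is a symmetry, so z appears only in even powers.
Next, against the integer gridlines: it misses every integer gridline on the z-axis.
Finally, solving for integer coefficients yields p as stated.

3*x^2 + y^2 - z^2 - 2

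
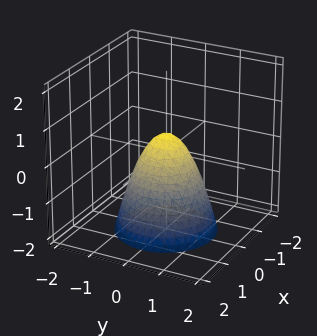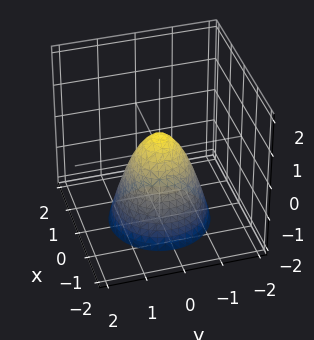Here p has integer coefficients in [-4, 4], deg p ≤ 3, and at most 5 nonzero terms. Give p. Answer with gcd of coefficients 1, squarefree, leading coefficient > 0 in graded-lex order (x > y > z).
1. The degree is 2 — the shape is more complex than any degree-1 surface.
2. By symmetry, every cross-section ⟂ z is a circle, so x, y appear only via x² + y².
3. From the visible intercepts: a circular section at z = 0 has radius between 0 and 1.
4. Assembling these constraints gives the stated polynomial.

3*x^2 + 3*y^2 + 2*z - 1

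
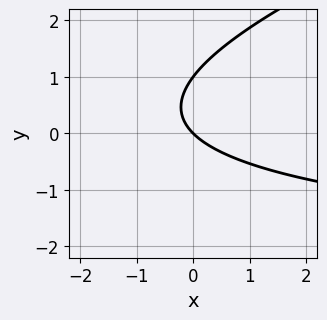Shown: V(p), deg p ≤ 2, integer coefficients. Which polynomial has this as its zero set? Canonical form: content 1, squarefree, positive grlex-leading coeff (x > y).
deg p = 2.
Checking where it meets the axes: it meets the x-axis at x = 0 (among the integer gridlines); among the integer gridlines, it crosses the y-axis at y ∈ {0, 1}.
Matching integer coefficients to the picture gives p.

x*y - 3*y^2 + 3*x + 3*y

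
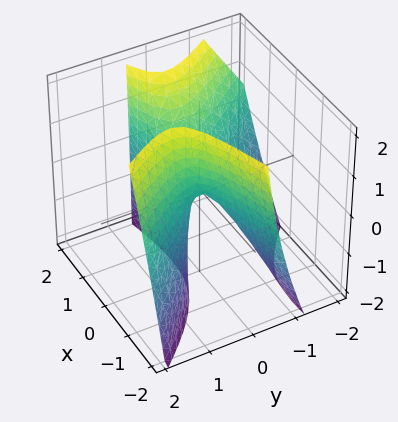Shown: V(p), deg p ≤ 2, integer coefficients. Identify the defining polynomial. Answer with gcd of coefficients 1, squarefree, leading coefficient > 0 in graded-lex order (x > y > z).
First, the degree is 2 — no degree-1 surface has this shape.
Next, reading off the gridlines: it crosses the z-axis at the gridline z = 0; it crosses the y-axis at the gridline y = 0; it meets the x-axis at x = 0 (among the integer gridlines).
Finally, these observations pin down the coefficients.

x^2 - 3*x*y - 3*y^2 + 2*y*z - z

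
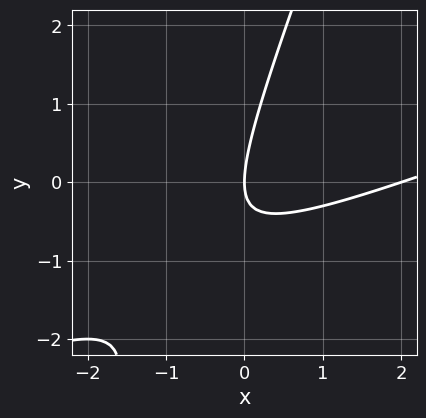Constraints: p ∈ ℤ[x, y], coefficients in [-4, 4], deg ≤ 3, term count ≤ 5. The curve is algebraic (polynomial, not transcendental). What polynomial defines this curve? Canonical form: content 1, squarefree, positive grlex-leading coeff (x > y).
x^2 - 3*x*y + y^2 - 2*x

1. Degree: the shape is more complex than any degree-1 curve, so deg p = 2.
2. Reading off the gridlines: it meets the y-axis at y = 0 (among the integer gridlines); among the integer gridlines, it crosses the x-axis at x ∈ {0, 2}.
3. The integer polynomial consistent with all of this is the stated p.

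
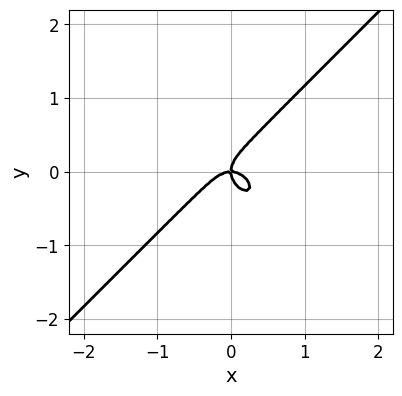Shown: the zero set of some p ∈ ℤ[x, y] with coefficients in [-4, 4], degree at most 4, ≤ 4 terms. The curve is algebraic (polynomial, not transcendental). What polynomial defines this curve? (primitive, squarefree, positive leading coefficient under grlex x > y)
2*x^3 - 2*y^3 + x*y

(a) Degree: a generic line meets the curve in up to 3 points, so deg p = 3.
(b) Reading off the gridlines: it meets the y-axis at y = 0 (among the integer gridlines); it meets the x-axis at x = 0 (among the integer gridlines).
(c) Solving for integer coefficients yields p as stated.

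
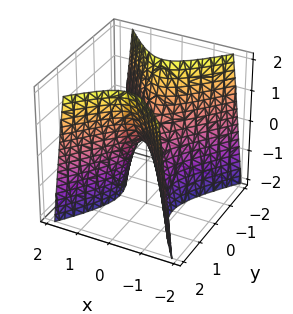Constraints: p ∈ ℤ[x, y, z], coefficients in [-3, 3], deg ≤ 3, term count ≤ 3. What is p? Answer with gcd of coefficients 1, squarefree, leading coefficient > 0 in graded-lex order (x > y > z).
3*x^2 - 2*y^2 + z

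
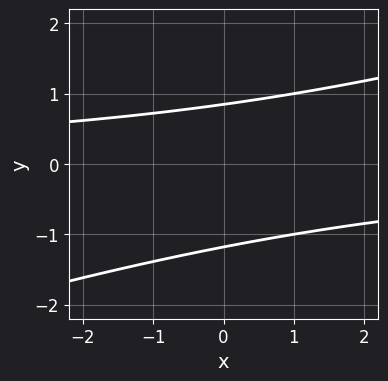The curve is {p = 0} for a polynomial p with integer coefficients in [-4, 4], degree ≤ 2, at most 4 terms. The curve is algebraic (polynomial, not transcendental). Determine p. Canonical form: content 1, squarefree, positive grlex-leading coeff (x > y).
x*y - 3*y^2 - y + 3

(a) Degree: no degree-1 curve has this shape, so deg p = 2.
(b) Observable constraints: the curve avoids every integer x-axis point in the box.
(c) Assembling these constraints gives the stated polynomial.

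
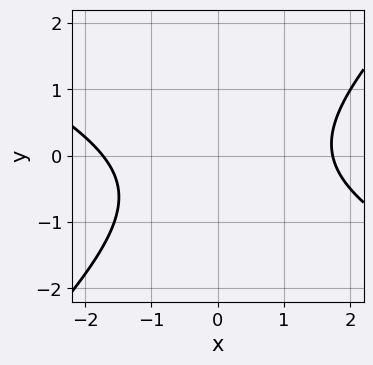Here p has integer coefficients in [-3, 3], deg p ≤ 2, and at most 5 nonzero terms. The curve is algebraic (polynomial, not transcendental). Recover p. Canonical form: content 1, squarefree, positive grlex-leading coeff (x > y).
x^2 + x*y - 2*y^2 - y - 3

1. deg p = 2. A generic line meets the curve in up to 2 points.
2. Against the integer gridlines: the curve avoids every integer y-axis point in the box.
3. Matching integer coefficients to the picture gives p.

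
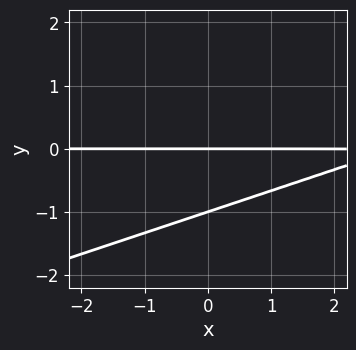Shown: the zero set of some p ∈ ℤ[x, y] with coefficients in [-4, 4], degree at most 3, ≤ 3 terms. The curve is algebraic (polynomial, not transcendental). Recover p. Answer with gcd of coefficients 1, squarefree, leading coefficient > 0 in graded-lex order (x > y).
1. deg p = 2. A generic line meets the curve in up to 2 points.
2. From the visible intercepts: among the integer gridlines, it crosses the y-axis at y ∈ {-1, 0}; every point of the x-axis in the box is on the curve.
3. Putting this together gives p.

x*y - 3*y^2 - 3*y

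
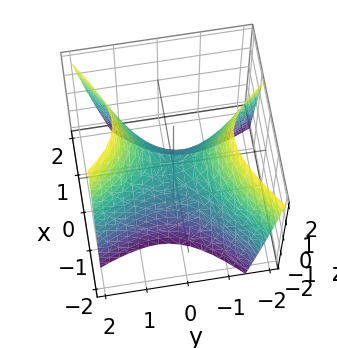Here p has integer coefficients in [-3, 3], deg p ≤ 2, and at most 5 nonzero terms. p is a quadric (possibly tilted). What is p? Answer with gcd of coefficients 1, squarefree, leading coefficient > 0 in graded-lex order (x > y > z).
(a) deg p = 2. The shape is more complex than any degree-1 surface.
(b) From the axis intercepts and sections: one y-axis crossing is at y = 0; one x-axis crossing is at x = 0; it meets the z-axis at z = 0 (among the integer gridlines).
(c) The integer polynomial consistent with all of this is the stated p.

3*x^2 - 2*x*y - 2*y^2 + 2*z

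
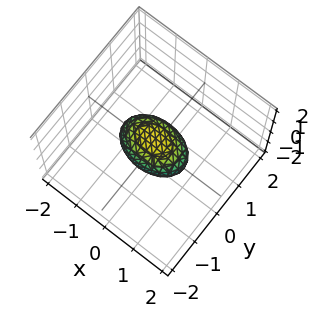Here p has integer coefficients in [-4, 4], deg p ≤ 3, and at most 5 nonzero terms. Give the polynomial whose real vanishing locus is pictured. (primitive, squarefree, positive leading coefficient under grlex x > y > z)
1. deg p = 2.
2. Symmetries: it's symmetric under z → −z, forcing even powers of z; it's symmetric under y → −y, forcing even powers of y; it's symmetric under x → −x, forcing even powers of x.
3. From the axis intercepts and sections: the x-axis gridline crossings are at x ∈ {-1, 1}.
4. Assembling these constraints gives the stated polynomial.

x^2 + 2*y^2 + 2*z^2 - 1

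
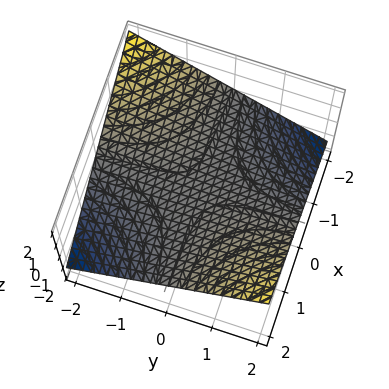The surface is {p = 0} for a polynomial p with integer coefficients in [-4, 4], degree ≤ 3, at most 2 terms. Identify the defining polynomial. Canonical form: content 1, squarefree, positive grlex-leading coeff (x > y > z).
deg p = 2. A saddle surface; a quadric.
Observable constraints: it meets the z-axis at z = 0 (among the integer gridlines); the visible y-axis segment lies entirely on the surface; the visible x-axis segment lies entirely on the surface.
The integer polynomial consistent with all of this is the stated p.

x*y - 3*z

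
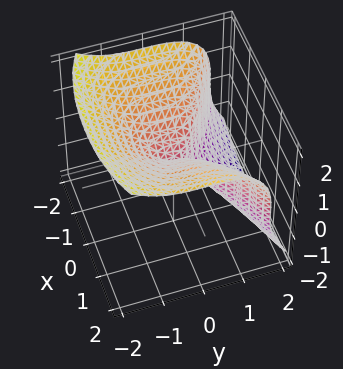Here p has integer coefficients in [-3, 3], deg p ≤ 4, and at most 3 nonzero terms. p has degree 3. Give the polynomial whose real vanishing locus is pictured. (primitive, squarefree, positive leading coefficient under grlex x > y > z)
(a) The degree is 3 — no degree-2 surface has this shape.
(b) Observable constraints: it meets the z-axis at z = 0 (among the integer gridlines); one x-axis crossing is at x = 0; it meets the y-axis at y = 0 (among the integer gridlines).
(c) Matching integer coefficients to the picture gives p.

y^3 + z^3 - x^2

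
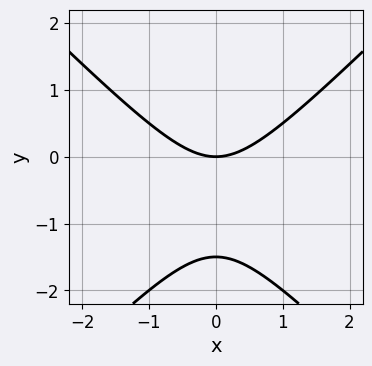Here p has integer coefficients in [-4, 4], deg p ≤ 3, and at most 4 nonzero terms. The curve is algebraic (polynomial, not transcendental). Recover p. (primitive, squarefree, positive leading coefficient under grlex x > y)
1. Degree: no degree-1 curve has this shape, so deg p = 2.
2. Symmetries: mirror symmetry x ↦ −x ⇒ only even powers of x.
3. Reading off the gridlines: it meets the y-axis at y = 0 (among the integer gridlines); it crosses the x-axis at the gridline x = 0.
4. Together with the visible shape, these determine p as stated.

2*x^2 - 2*y^2 - 3*y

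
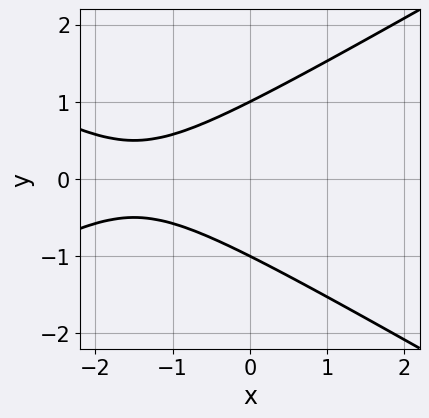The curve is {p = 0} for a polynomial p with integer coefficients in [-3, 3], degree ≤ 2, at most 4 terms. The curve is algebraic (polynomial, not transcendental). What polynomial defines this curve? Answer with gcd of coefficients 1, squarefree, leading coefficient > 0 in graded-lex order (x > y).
x^2 - 3*y^2 + 3*x + 3

(a) Degree: the shape is more complex than any degree-1 curve, so deg p = 2.
(b) Symmetries: the y ↦ −y reflection is a symmetry, so y appears only in even powers.
(c) Checking where it meets the axes: the y-axis gridline crossings are at y ∈ {-1, 1}; no x-intercept at any integer in the box.
(d) The integer polynomial consistent with all of this is the stated p.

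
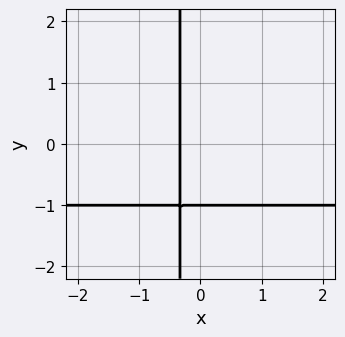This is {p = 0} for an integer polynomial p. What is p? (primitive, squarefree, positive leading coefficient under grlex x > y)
1. Degree: no degree-1 curve has this shape, so deg p = 2.
2. From the visible intercepts: one y-axis crossing is at y = -1.
3. Together with the visible shape, these determine p as stated.

3*x*y + 3*x + y + 1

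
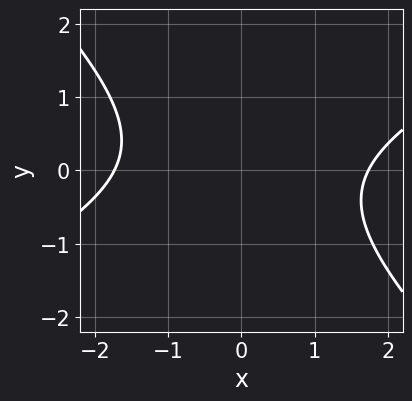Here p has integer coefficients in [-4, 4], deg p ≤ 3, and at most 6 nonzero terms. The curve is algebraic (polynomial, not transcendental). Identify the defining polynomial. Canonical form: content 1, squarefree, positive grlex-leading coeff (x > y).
x^2 - x*y - 2*y^2 - 3

(a) deg p = 2.
(b) From the axis intercepts and sections: it misses every integer gridline on the y-axis.
(c) These observations pin down the coefficients.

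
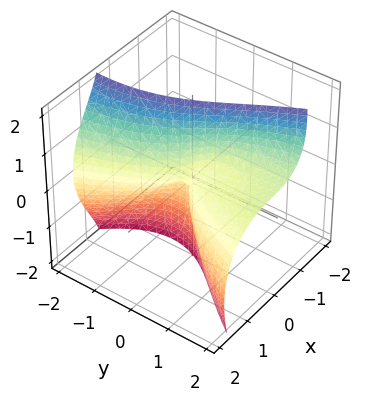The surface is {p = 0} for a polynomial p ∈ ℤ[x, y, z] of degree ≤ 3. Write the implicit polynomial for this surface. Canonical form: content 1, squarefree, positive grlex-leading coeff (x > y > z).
The degree is 3 — a generic line meets the surface in up to 3 points.
From the axis intercepts and sections: every point of the z-axis in the box is on the surface; it crosses the x-axis at the gridline x = 0; one y-axis crossing is at y = 0.
Assembling these constraints gives the stated polynomial.

2*x^3 + 2*x*z^2 + y^2*z - y^2 + 2*y*z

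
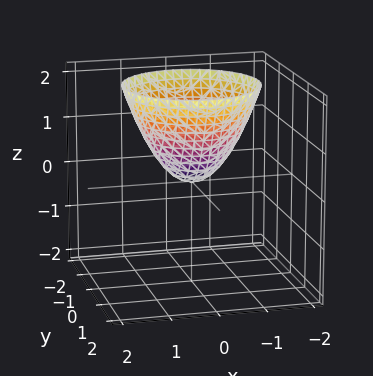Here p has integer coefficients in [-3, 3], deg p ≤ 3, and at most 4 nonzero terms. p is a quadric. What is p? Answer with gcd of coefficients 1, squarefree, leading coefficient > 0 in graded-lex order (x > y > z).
(a) Degree: a single bowl opening along one axis; a quadric, so deg p = 2.
(b) Symmetry: the z-axis is an axis of rotation, so x and y enter only as x² + y².
(c) Observable constraints: one z-axis crossing is at z = 0; one x-axis crossing is at x = 0; a circular section at z = 1 has radius exactly 1.
(d) Assembling these constraints gives the stated polynomial.

x^2 + y^2 - z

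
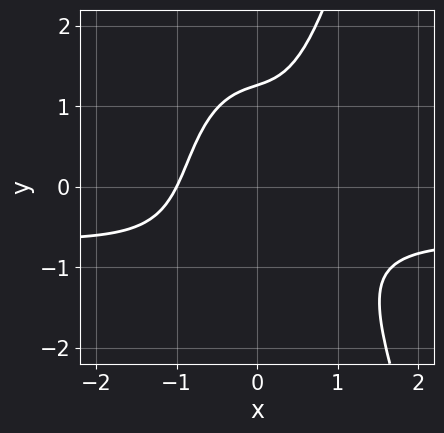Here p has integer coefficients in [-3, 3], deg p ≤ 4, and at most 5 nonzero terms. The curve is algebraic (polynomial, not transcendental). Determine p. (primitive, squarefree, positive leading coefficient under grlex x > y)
(a) The degree is 4 — no degree-3 curve has this shape.
(b) Against the integer gridlines: it meets the x-axis at x = -1 (among the integer gridlines).
(c) Putting this together gives p.

3*x^3*y + 2*x^3 + x*y^2 - y^3 + 2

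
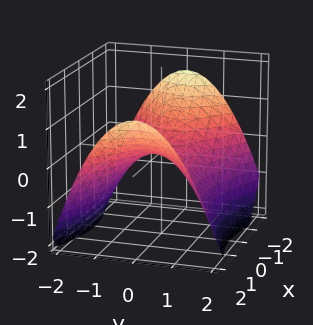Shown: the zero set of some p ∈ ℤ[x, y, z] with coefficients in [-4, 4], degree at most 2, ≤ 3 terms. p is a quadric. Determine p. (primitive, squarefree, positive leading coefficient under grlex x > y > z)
x^2 - 2*y^2 - 3*z

deg p = 2. A hyperbolic paraboloid; a quadric.
Symmetries: it's symmetric under y → −y, forcing even powers of y; mirror symmetry x ↦ −x ⇒ only even powers of x.
Against the integer gridlines: it crosses the z-axis at the gridline z = 0; it meets the x-axis at x = 0 (among the integer gridlines).
Solving for integer coefficients yields p as stated.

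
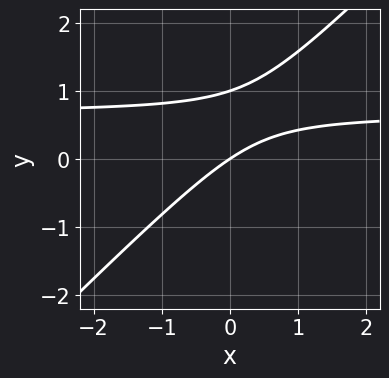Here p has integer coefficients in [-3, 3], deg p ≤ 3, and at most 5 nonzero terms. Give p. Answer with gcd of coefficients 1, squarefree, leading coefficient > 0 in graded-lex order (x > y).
3*x*y - 3*y^2 - 2*x + 3*y

deg p = 2. A generic line meets the curve in up to 2 points.
Checking where it meets the axes: among the integer gridlines, it crosses the y-axis at y ∈ {0, 1}; one x-axis crossing is at x = 0.
These observations pin down the coefficients.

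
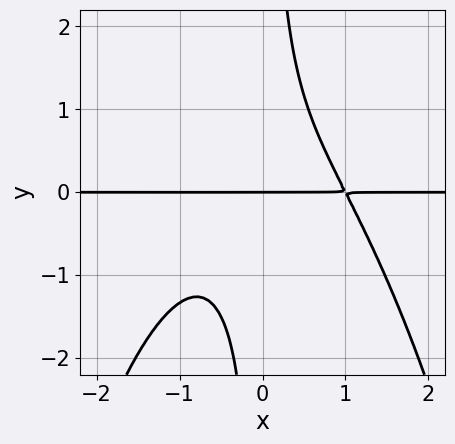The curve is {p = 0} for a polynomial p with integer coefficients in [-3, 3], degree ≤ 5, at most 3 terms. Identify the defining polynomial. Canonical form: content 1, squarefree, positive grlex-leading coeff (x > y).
Degree: a generic line meets the curve in up to 4 points, so deg p = 4.
From the visible intercepts: every point of the x-axis in the box is on the curve; it crosses the y-axis at the gridline y = 0.
Matching integer coefficients to the picture gives p.

2*x^3*y + 3*x*y^2 - 2*y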